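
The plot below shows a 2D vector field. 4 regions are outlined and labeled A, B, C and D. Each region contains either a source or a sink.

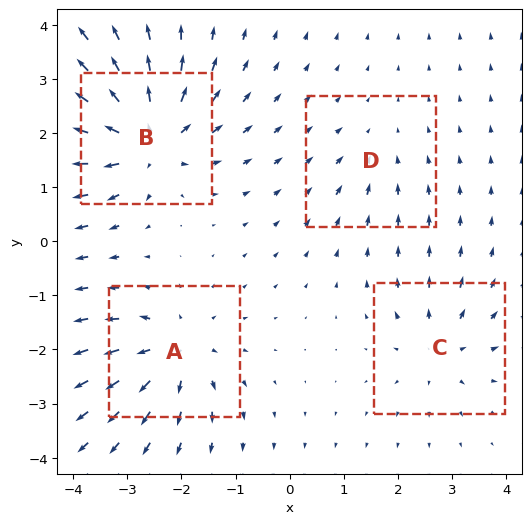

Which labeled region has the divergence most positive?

Divergence at each region's feature centre — A: about +6, B: about +8, C: about +4, D: about -2. Region B is most positive.

B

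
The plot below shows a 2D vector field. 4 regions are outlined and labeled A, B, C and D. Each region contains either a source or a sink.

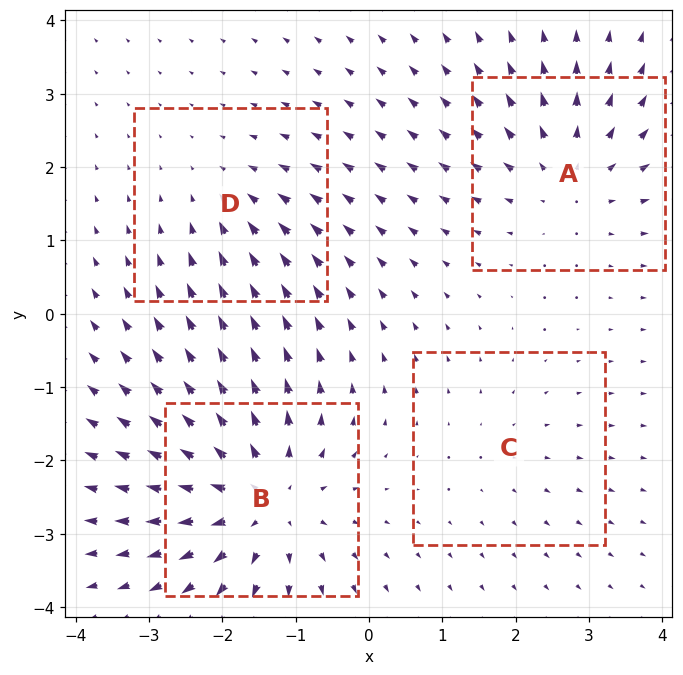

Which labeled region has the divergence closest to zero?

C

Divergence at each region's feature centre — A: about +4, B: about +6, C: about +2, D: about -3. Region C is closest to zero.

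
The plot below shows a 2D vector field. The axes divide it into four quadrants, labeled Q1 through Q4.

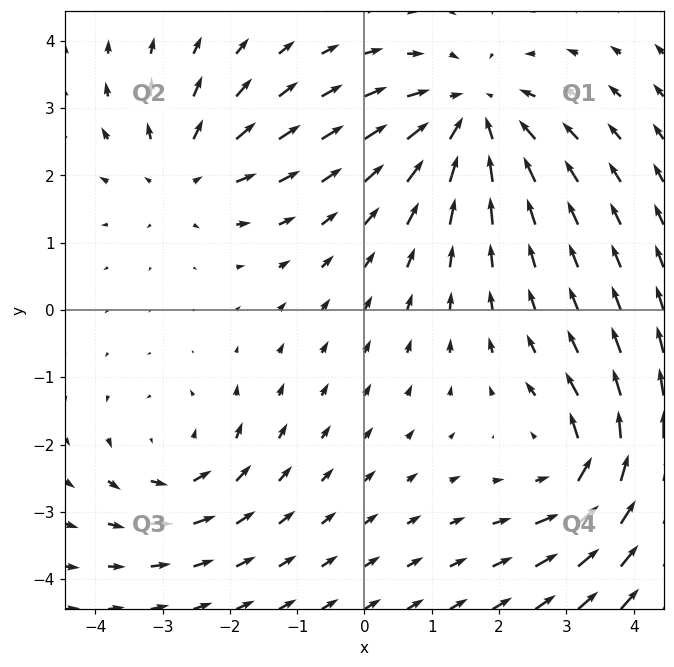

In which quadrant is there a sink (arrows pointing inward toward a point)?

Q1

The sink sits at approximately (1.6, 2.9), which lies in quadrant Q1. The divergence there is about -4, negative as expected for a sink.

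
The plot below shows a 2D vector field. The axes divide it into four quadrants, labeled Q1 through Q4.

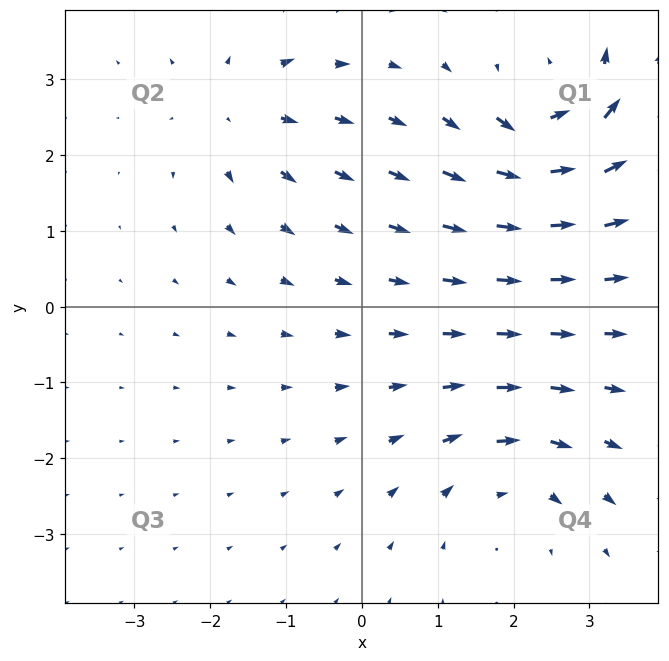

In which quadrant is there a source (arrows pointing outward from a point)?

The source sits at approximately (-1.6, 2.6), which lies in quadrant Q2. The divergence there is about +4, positive as expected for a source.

Q2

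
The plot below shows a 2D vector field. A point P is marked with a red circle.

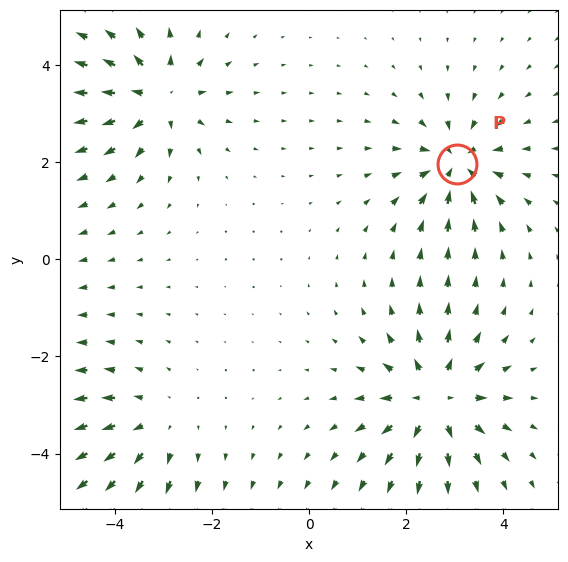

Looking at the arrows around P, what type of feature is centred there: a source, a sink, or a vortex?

At P (3.0, 2.0) the arrows converge inward. Divergence about -5, curl ≈0 — negative divergence with near-zero curl is a sink.

sink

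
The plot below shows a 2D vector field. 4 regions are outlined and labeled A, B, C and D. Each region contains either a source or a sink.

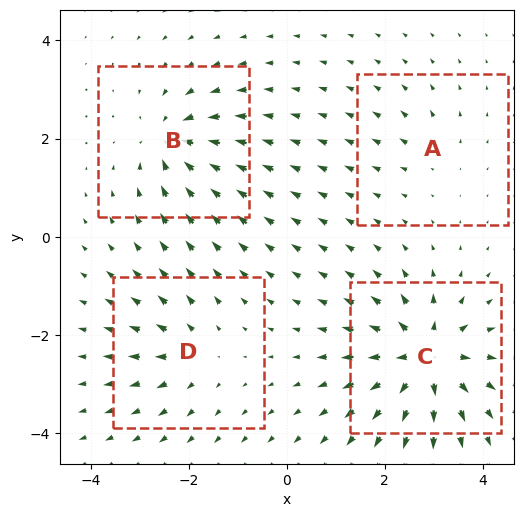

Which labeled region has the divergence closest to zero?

A

Divergence at each region's feature centre — A: about +2, B: about -6, C: about +9, D: about +4. Region A is closest to zero.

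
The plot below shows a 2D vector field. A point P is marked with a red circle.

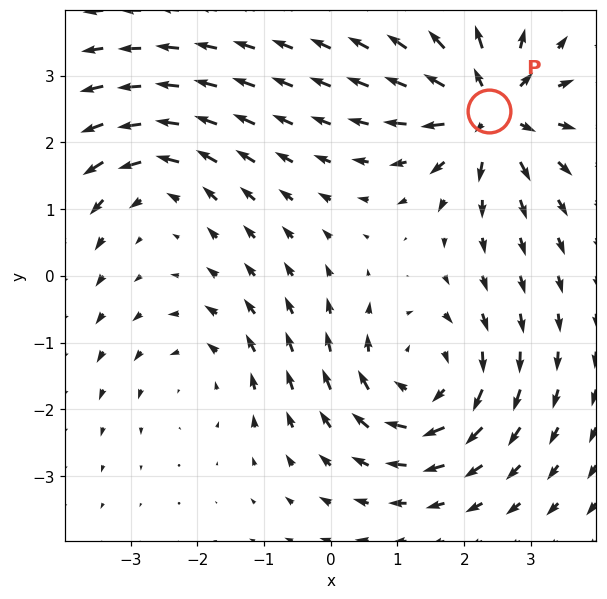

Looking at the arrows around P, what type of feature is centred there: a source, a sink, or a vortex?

source

At P (2.4, 2.5) the arrows spread outward. Divergence about +7, curl ≈0 — positive divergence with near-zero curl is a source.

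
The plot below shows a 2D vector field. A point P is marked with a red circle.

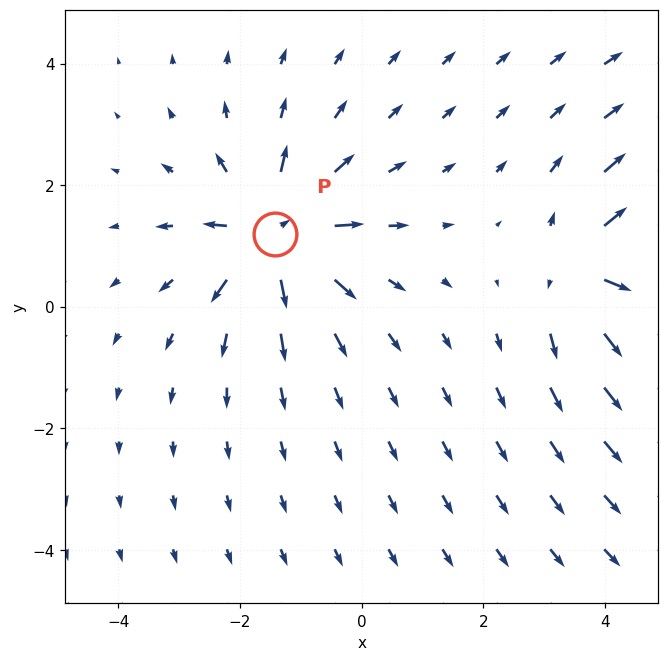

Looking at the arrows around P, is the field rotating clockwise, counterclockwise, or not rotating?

not rotating

Near P at (-1.4, 1.2) the arrows show no circulation. The curl there is ≈0.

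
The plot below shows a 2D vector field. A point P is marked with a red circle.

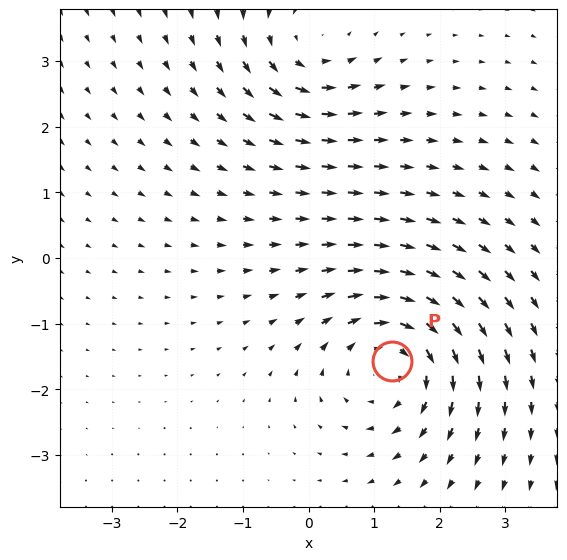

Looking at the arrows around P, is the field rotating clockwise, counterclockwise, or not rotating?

clockwise

Near P at (1.3, -1.6) the arrows circulate clockwise. The curl (z-component) there is about -4; negative curl means clockwise rotation.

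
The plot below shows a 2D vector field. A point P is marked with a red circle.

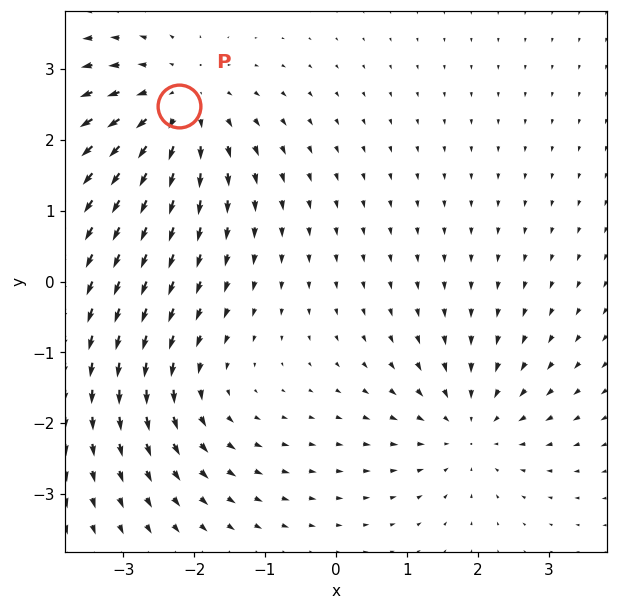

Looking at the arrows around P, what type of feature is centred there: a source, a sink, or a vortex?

At P (-2.2, 2.5) the arrows spread outward. Divergence about +5, curl ≈0 — positive divergence with near-zero curl is a source.

source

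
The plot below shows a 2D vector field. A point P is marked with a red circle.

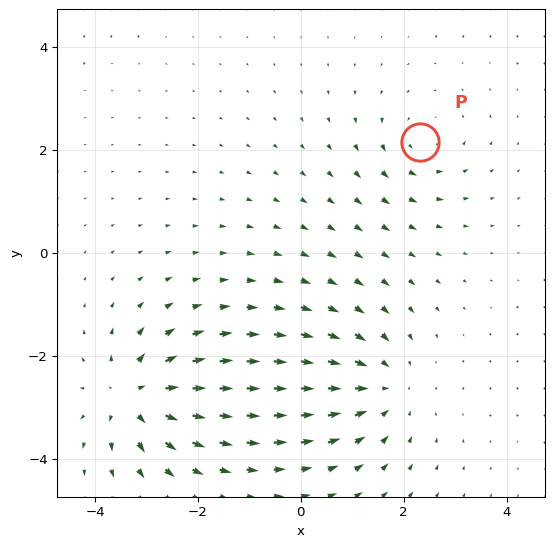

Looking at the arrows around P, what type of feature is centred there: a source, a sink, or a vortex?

vortex

At P (2.3, 2.2) the arrows circulate counterclockwise. Divergence ≈0, curl about +3 — near-zero divergence with nonzero curl is a vortex.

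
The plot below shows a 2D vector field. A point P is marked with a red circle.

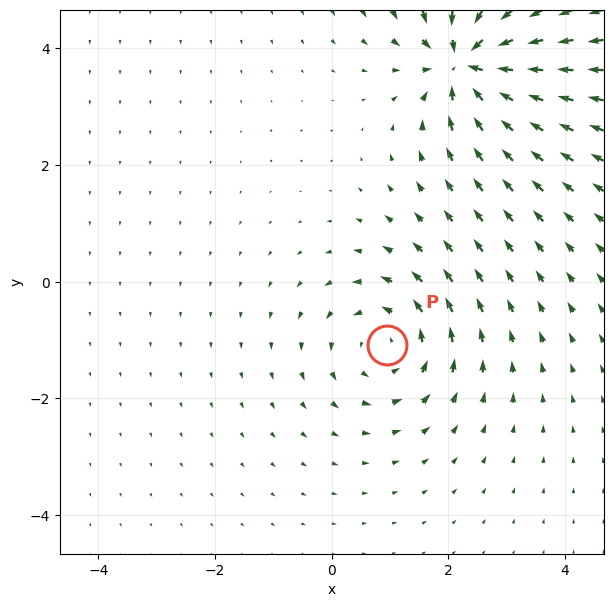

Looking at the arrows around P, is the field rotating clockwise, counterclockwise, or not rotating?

counterclockwise

Near P at (1.0, -1.1) the arrows circulate counterclockwise. The curl (z-component) there is about +4; positive curl means counterclockwise rotation.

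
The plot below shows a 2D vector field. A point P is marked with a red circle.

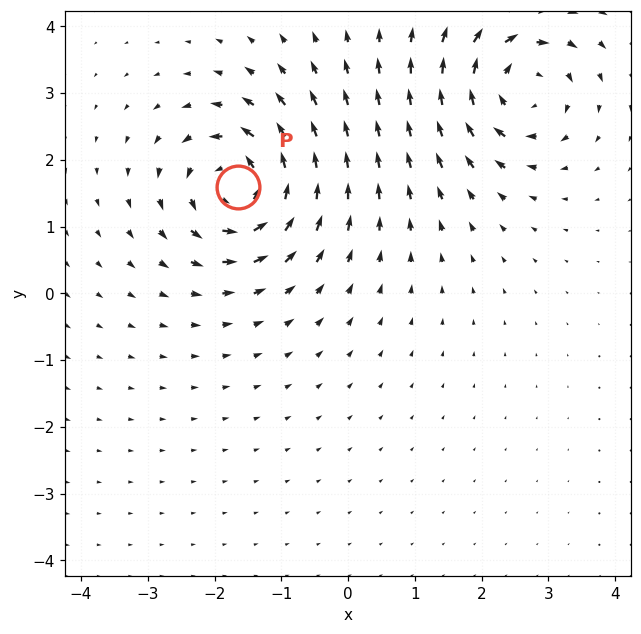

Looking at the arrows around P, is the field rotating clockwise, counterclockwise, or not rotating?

counterclockwise

Near P at (-1.6, 1.6) the arrows circulate counterclockwise. The curl (z-component) there is about +7; positive curl means counterclockwise rotation.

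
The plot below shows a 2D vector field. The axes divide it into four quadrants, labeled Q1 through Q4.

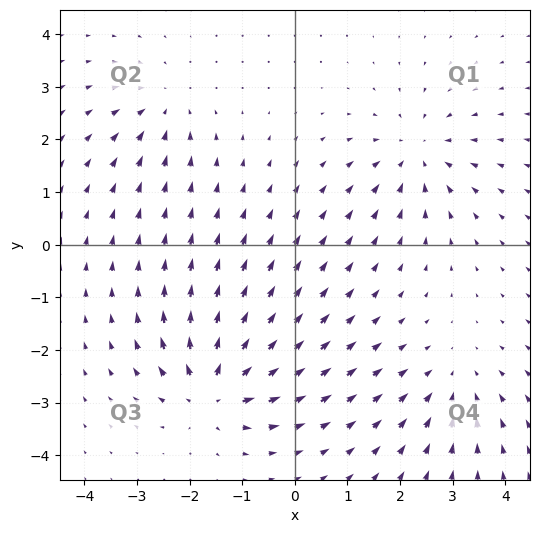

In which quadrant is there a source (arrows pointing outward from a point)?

The source sits at approximately (-1.5, -2.8), which lies in quadrant Q3. The divergence there is about +6, positive as expected for a source.

Q3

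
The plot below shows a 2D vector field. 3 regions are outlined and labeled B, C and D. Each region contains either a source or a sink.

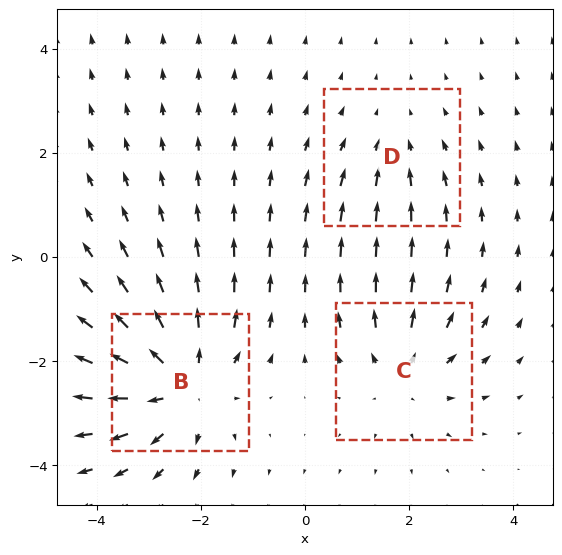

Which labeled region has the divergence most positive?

B

Divergence at each region's feature centre — B: about +4, C: about +3, D: about -2. Region B is most positive.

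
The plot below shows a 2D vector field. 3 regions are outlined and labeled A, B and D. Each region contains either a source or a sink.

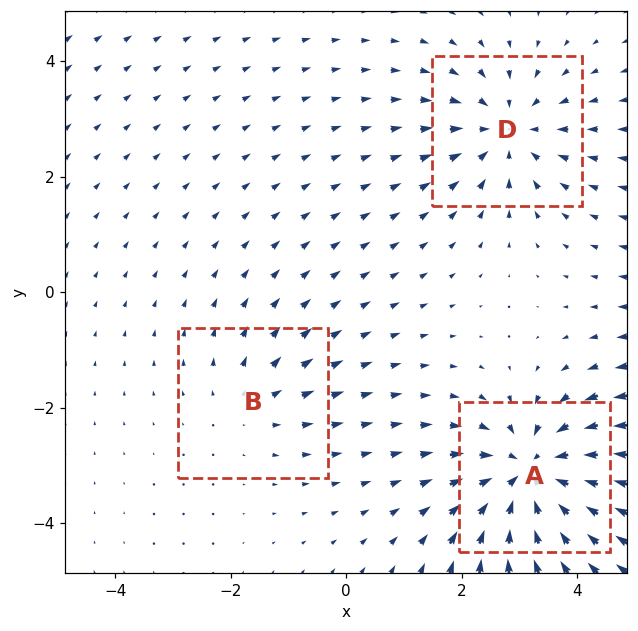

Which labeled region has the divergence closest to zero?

Divergence at each region's feature centre — A: about -5, B: about +2, D: about -3. Region B is closest to zero.

B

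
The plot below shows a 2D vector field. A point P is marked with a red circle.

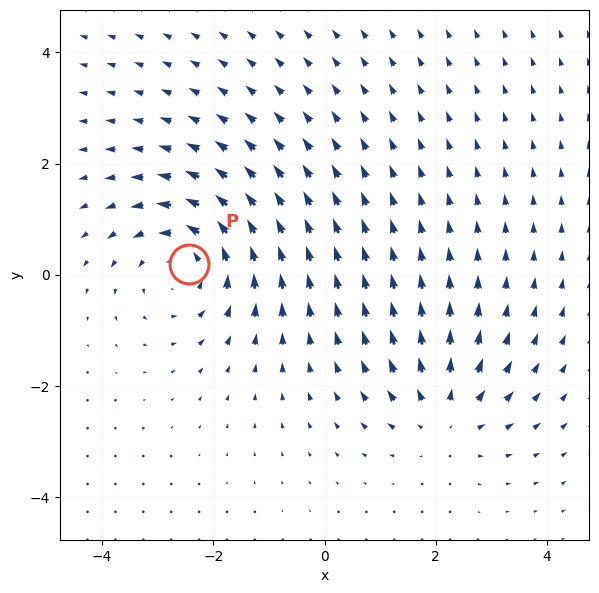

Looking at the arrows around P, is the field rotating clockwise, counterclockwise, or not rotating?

Near P at (-2.4, 0.2) the arrows circulate counterclockwise. The curl (z-component) there is about +4; positive curl means counterclockwise rotation.

counterclockwise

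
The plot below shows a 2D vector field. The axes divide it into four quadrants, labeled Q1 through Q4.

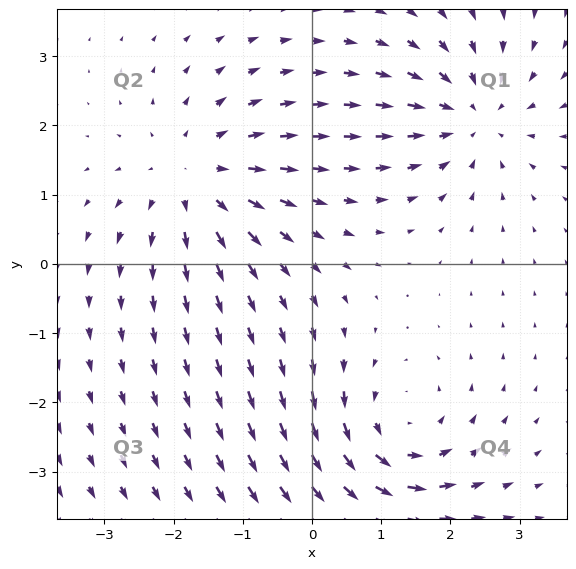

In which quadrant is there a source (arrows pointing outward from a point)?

The source sits at approximately (-1.7, 1.2), which lies in quadrant Q2. The divergence there is about +4, positive as expected for a source.

Q2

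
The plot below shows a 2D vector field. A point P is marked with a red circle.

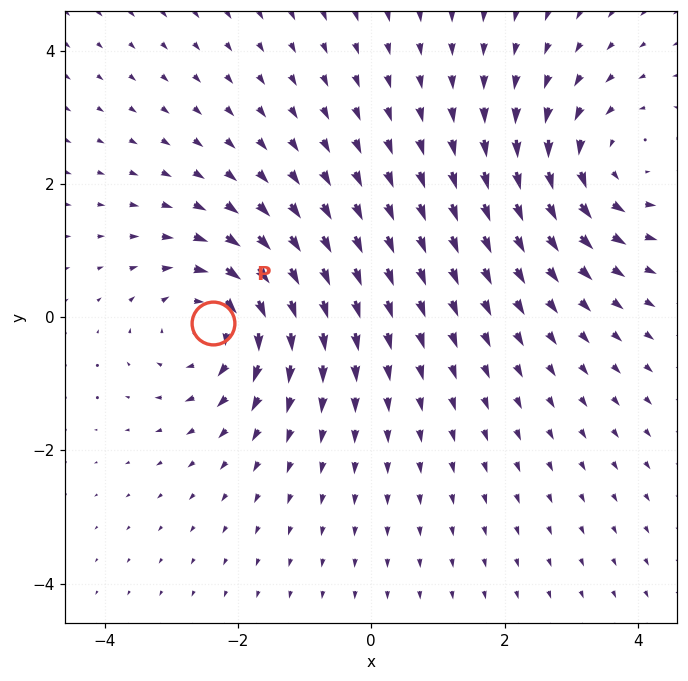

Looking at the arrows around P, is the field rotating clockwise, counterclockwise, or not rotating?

Near P at (-2.4, -0.1) the arrows circulate clockwise. The curl (z-component) there is about -4; negative curl means clockwise rotation.

clockwise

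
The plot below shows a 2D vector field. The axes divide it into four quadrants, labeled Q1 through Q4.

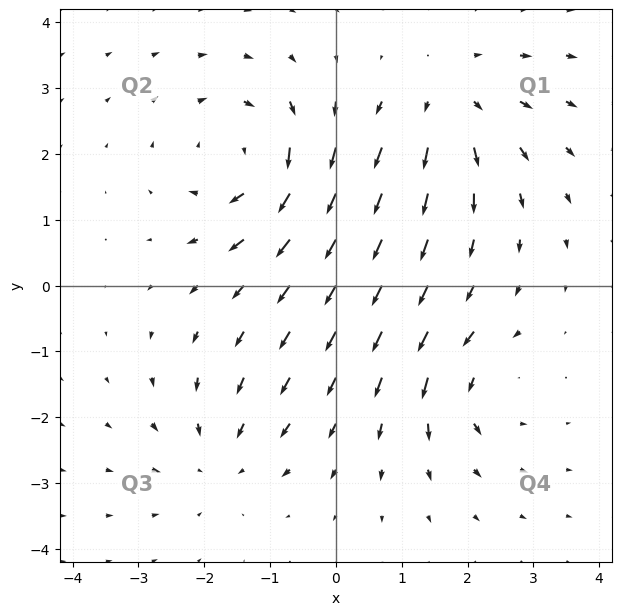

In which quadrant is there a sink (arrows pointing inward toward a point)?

Q3

The sink sits at approximately (-1.8, -2.6), which lies in quadrant Q3. The divergence there is about -3, negative as expected for a sink.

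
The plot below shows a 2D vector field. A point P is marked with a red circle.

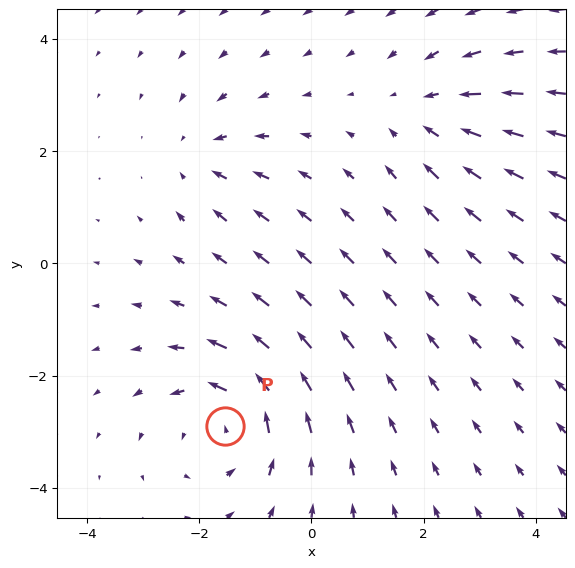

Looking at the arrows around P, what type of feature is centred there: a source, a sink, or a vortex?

vortex

At P (-1.5, -2.9) the arrows circulate counterclockwise. Divergence ≈0, curl about +4 — near-zero divergence with nonzero curl is a vortex.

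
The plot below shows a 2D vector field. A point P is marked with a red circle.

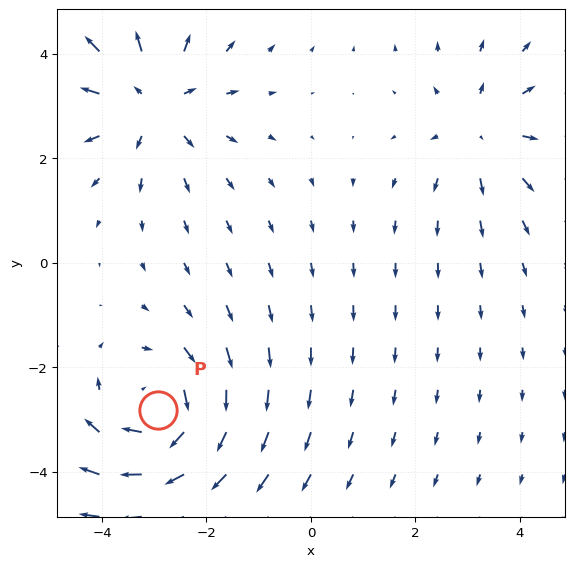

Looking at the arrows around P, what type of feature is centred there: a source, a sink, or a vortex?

vortex

At P (-2.9, -2.8) the arrows circulate clockwise. Divergence ≈0, curl about -4 — near-zero divergence with nonzero curl is a vortex.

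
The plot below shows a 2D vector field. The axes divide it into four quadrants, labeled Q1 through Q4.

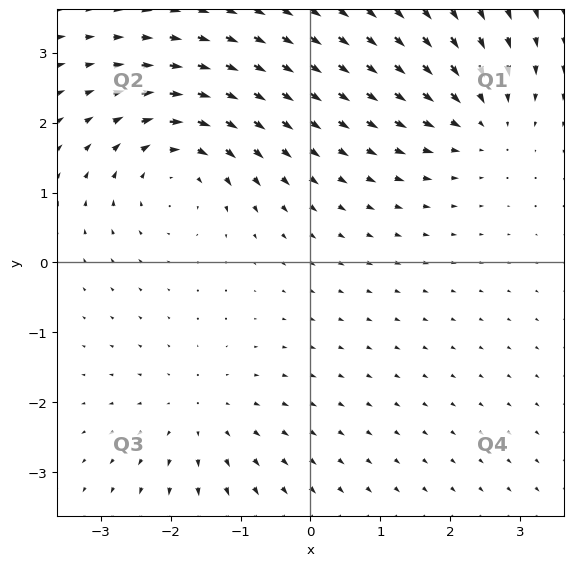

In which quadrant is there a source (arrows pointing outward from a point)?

The source sits at approximately (-1.6, -2.2), which lies in quadrant Q3. The divergence there is about +3, positive as expected for a source.

Q3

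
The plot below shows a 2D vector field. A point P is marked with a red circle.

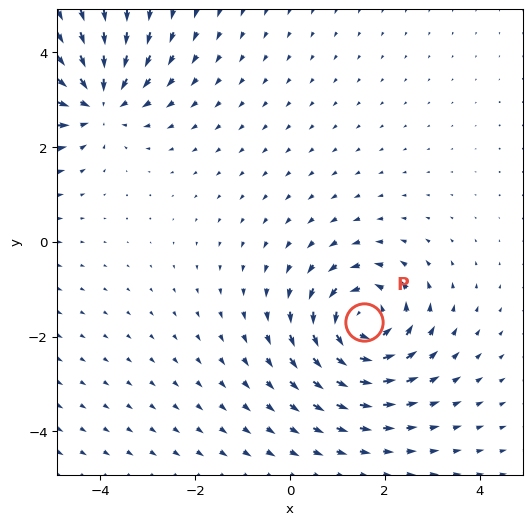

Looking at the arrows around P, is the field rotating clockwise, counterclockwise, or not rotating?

Near P at (1.6, -1.7) the arrows circulate counterclockwise. The curl (z-component) there is about +5; positive curl means counterclockwise rotation.

counterclockwise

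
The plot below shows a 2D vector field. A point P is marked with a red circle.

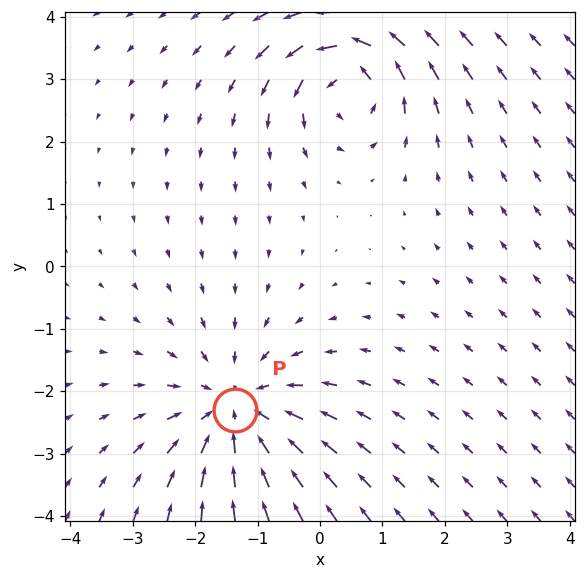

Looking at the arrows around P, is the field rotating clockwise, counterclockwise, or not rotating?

Near P at (-1.4, -2.3) the arrows show no circulation. The curl there is ≈0.

not rotating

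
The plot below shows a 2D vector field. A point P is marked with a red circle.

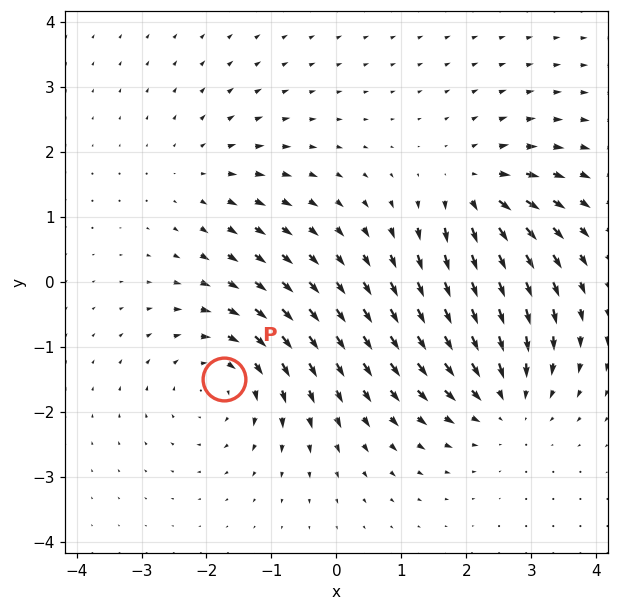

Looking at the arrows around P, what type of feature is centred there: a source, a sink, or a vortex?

At P (-1.7, -1.5) the arrows circulate clockwise. Divergence ≈0, curl about -4 — near-zero divergence with nonzero curl is a vortex.

vortex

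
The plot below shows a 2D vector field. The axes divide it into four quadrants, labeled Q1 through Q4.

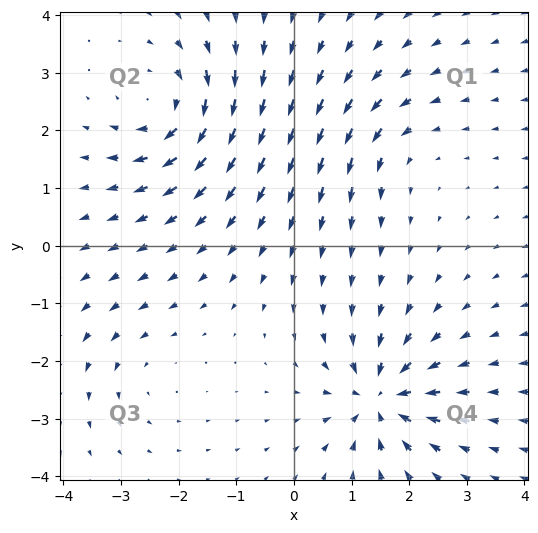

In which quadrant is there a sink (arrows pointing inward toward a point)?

The sink sits at approximately (1.5, -2.6), which lies in quadrant Q4. The divergence there is about -6, negative as expected for a sink.

Q4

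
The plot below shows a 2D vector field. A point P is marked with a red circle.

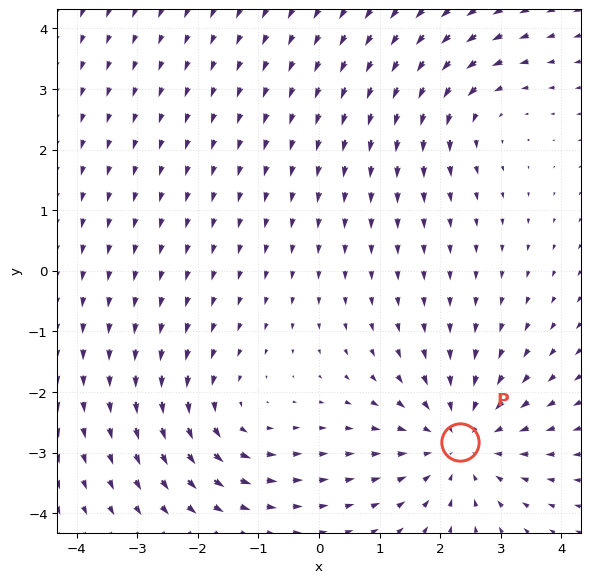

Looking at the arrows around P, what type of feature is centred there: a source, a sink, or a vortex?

At P (2.3, -2.8) the arrows converge inward. Divergence about -4, curl ≈0 — negative divergence with near-zero curl is a sink.

sink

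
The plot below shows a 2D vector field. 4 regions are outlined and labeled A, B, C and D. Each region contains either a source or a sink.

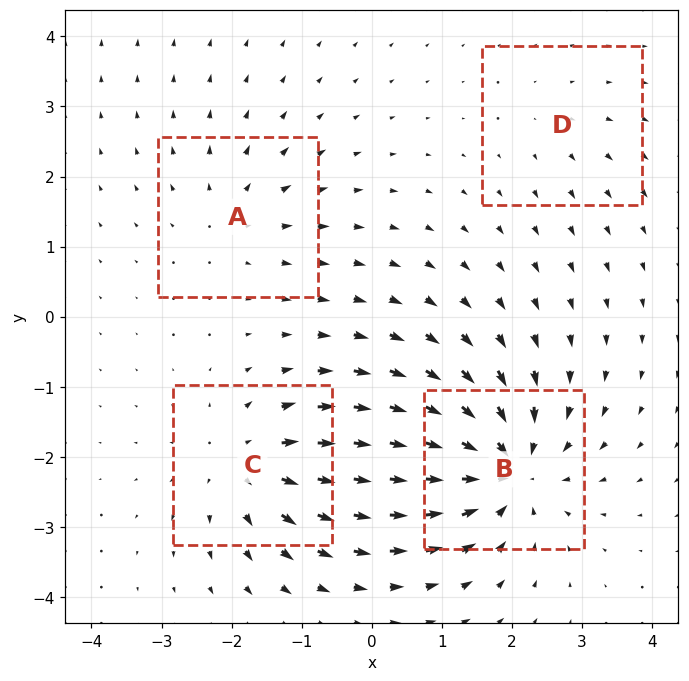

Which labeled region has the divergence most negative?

B

Divergence at each region's feature centre — A: about +3, B: about -8, C: about +5, D: about +2. Region B is most negative.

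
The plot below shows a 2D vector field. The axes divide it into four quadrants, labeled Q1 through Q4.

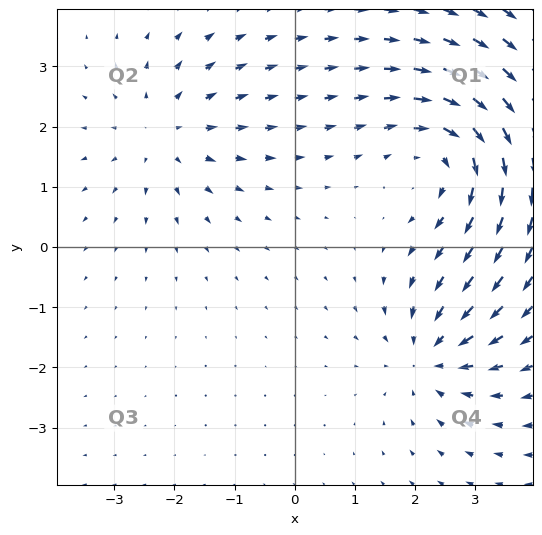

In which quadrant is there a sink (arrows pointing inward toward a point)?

Q4

The sink sits at approximately (2.3, -1.8), which lies in quadrant Q4. The divergence there is about -4, negative as expected for a sink.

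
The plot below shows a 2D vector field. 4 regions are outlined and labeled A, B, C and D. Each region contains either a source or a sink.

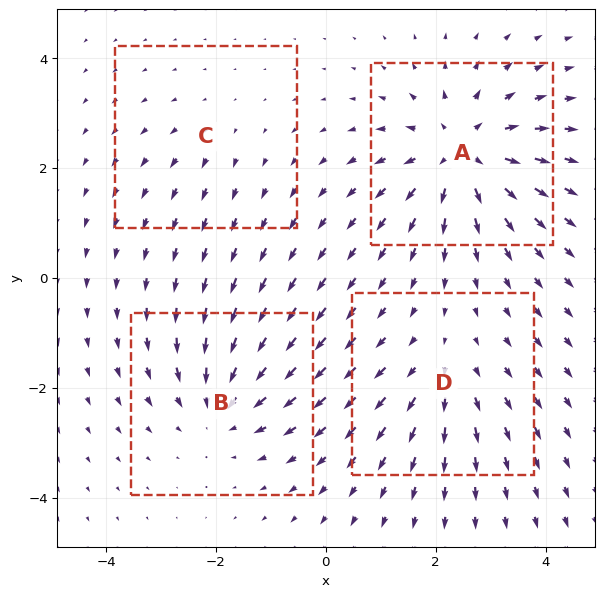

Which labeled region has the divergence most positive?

A

Divergence at each region's feature centre — A: about +6, B: about -4, C: about +2, D: about +3. Region A is most positive.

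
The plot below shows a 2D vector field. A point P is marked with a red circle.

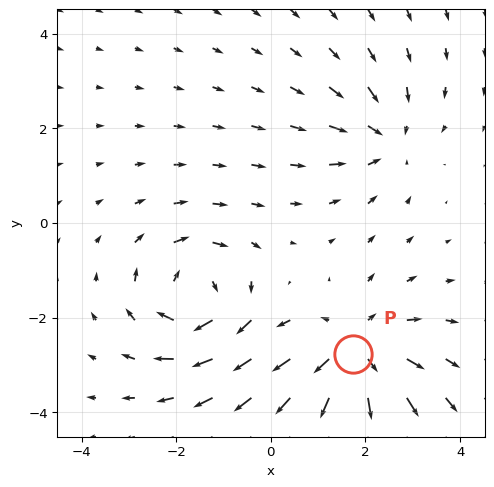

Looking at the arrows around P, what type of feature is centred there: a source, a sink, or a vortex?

At P (1.7, -2.8) the arrows spread outward. Divergence about +4, curl ≈0 — positive divergence with near-zero curl is a source.

source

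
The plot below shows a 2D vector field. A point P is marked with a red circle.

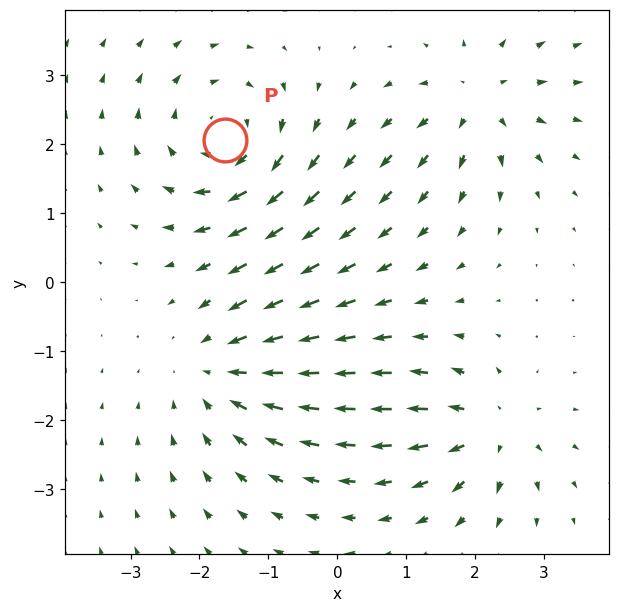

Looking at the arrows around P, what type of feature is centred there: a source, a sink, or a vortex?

vortex

At P (-1.6, 2.1) the arrows circulate clockwise. Divergence ≈0, curl about -5 — near-zero divergence with nonzero curl is a vortex.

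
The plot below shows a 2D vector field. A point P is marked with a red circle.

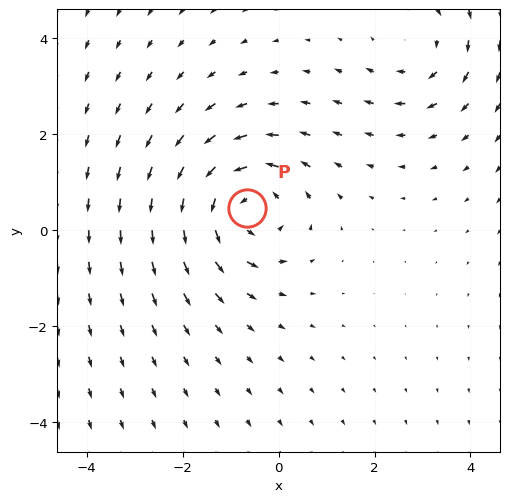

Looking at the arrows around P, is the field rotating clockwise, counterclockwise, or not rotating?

counterclockwise

Near P at (-0.7, 0.5) the arrows circulate counterclockwise. The curl (z-component) there is about +4; positive curl means counterclockwise rotation.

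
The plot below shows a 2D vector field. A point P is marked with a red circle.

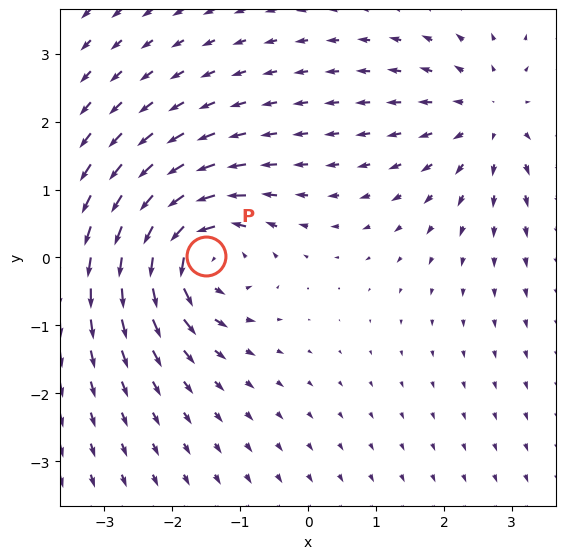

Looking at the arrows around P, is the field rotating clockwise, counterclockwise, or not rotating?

Near P at (-1.5, 0.0) the arrows circulate counterclockwise. The curl (z-component) there is about +7; positive curl means counterclockwise rotation.

counterclockwise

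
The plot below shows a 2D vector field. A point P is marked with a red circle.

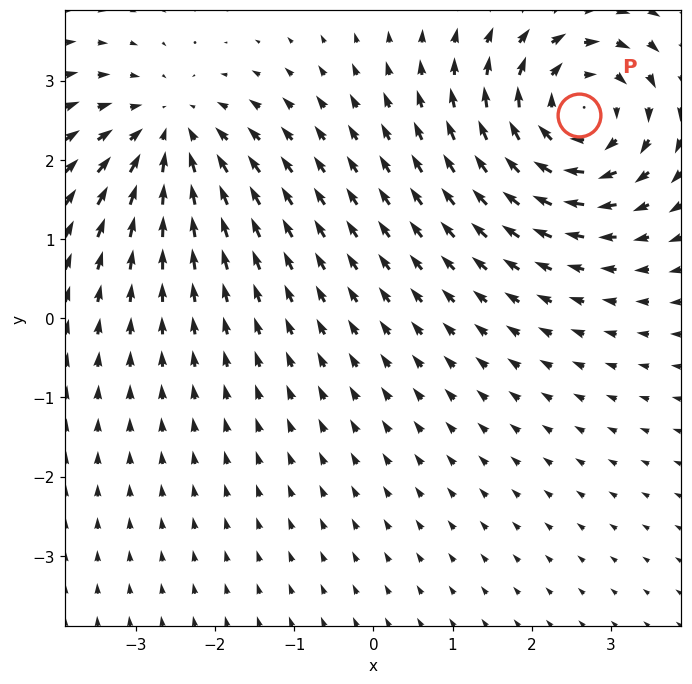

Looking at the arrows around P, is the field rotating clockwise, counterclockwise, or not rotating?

clockwise

Near P at (2.6, 2.6) the arrows circulate clockwise. The curl (z-component) there is about -5; negative curl means clockwise rotation.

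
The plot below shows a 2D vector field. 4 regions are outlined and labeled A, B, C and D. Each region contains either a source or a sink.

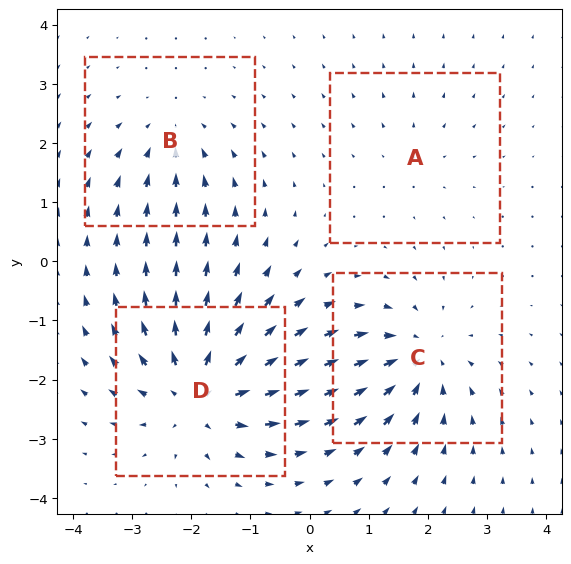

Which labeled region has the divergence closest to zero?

Divergence at each region's feature centre — A: about +2, B: about -3, C: about -5, D: about +7. Region A is closest to zero.

A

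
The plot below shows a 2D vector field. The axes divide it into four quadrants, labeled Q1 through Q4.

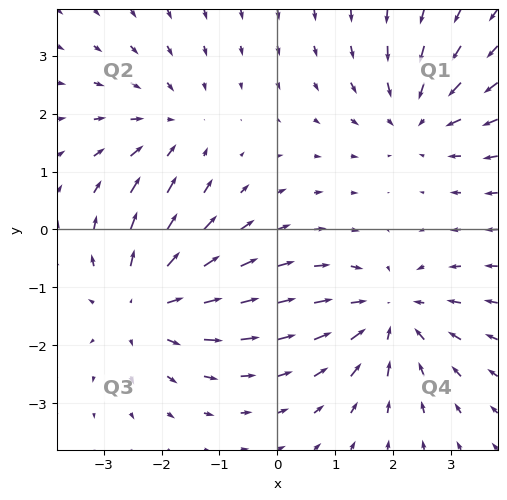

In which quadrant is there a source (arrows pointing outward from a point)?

Q3

The source sits at approximately (-2.3, -1.3), which lies in quadrant Q3. The divergence there is about +4, positive as expected for a source.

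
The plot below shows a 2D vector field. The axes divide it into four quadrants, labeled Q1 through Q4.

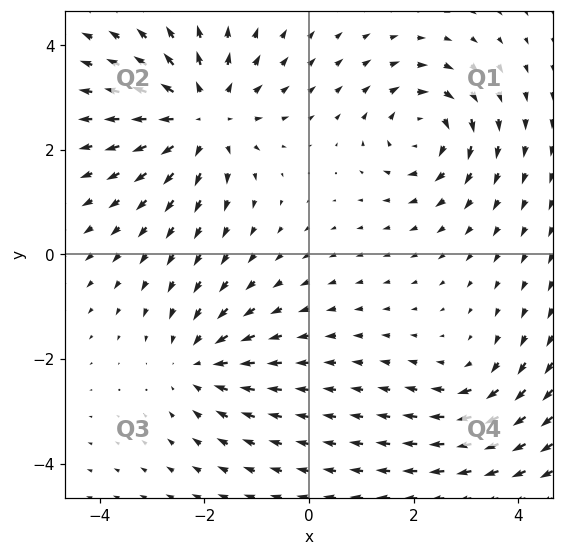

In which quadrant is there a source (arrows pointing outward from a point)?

Q2

The source sits at approximately (-2.0, 2.6), which lies in quadrant Q2. The divergence there is about +4, positive as expected for a source.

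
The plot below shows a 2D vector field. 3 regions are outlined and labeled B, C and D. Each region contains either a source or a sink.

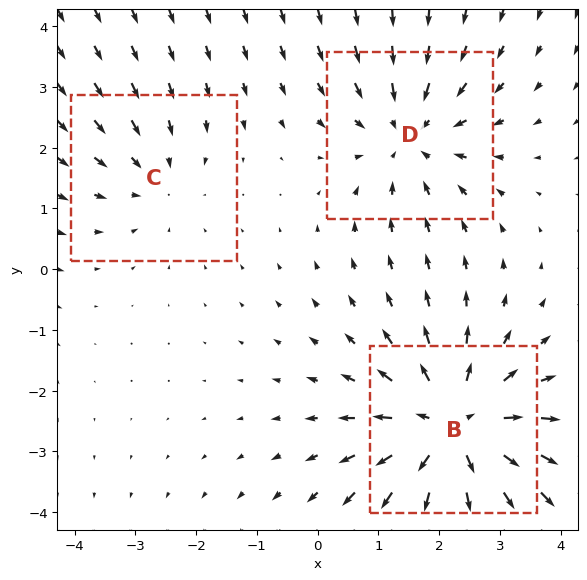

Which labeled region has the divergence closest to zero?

C

Divergence at each region's feature centre — B: about +4, C: about -2, D: about -3. Region C is closest to zero.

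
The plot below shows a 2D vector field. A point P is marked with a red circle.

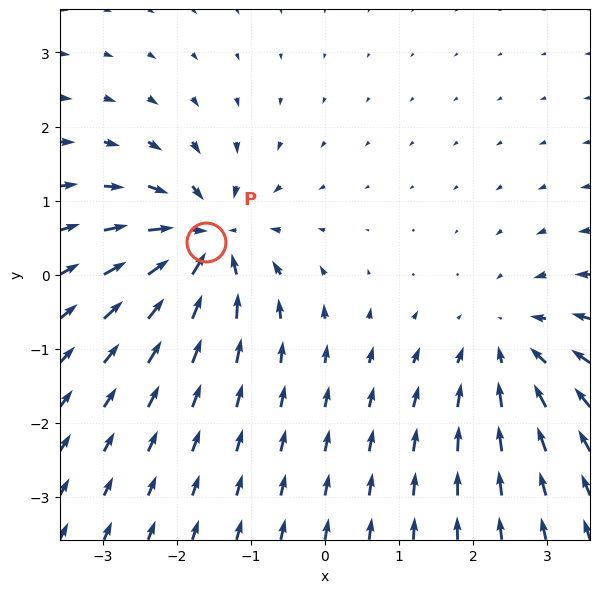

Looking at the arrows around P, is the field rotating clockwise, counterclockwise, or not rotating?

not rotating

Near P at (-1.6, 0.4) the arrows show no circulation. The curl there is ≈0.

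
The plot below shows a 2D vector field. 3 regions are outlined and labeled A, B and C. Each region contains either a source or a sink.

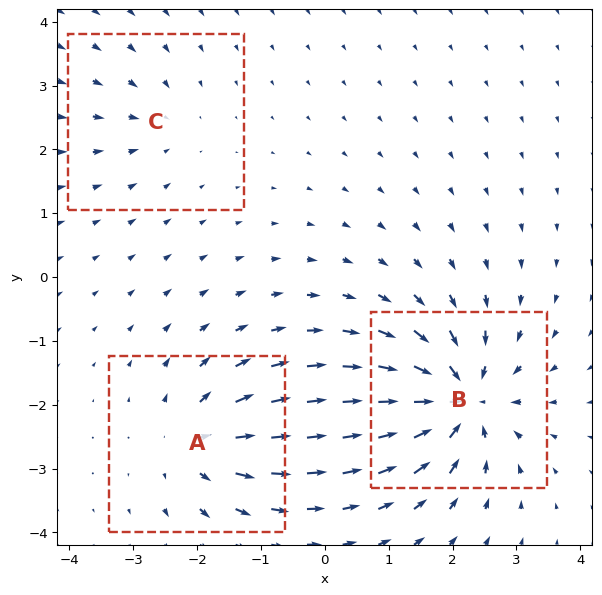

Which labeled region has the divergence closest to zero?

Divergence at each region's feature centre — A: about +4, B: about -6, C: about -2. Region C is closest to zero.

C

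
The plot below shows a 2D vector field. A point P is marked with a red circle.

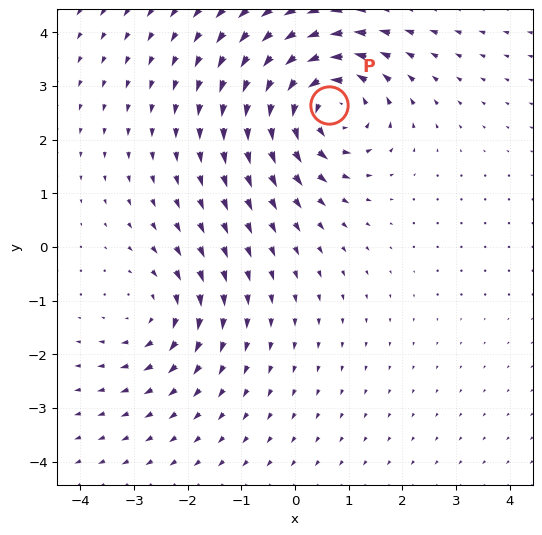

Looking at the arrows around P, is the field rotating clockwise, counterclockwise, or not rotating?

Near P at (0.6, 2.6) the arrows circulate counterclockwise. The curl (z-component) there is about +5; positive curl means counterclockwise rotation.

counterclockwise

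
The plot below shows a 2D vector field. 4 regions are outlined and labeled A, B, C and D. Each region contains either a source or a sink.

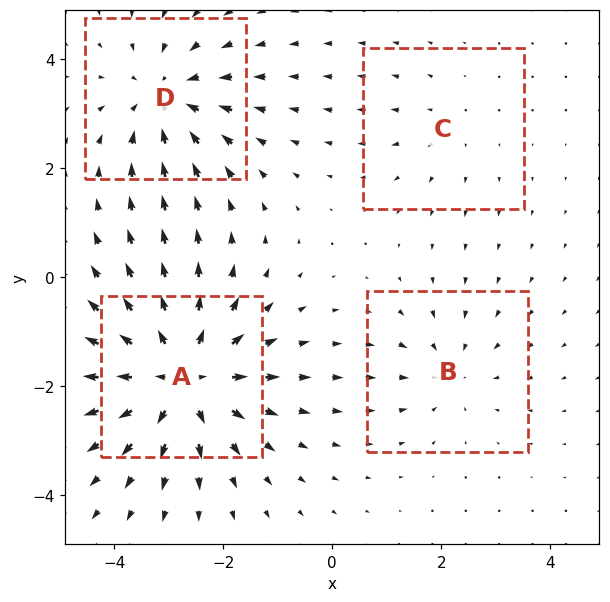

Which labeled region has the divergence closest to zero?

Divergence at each region's feature centre — A: about +7, B: about -3, C: about +2, D: about -5. Region C is closest to zero.

C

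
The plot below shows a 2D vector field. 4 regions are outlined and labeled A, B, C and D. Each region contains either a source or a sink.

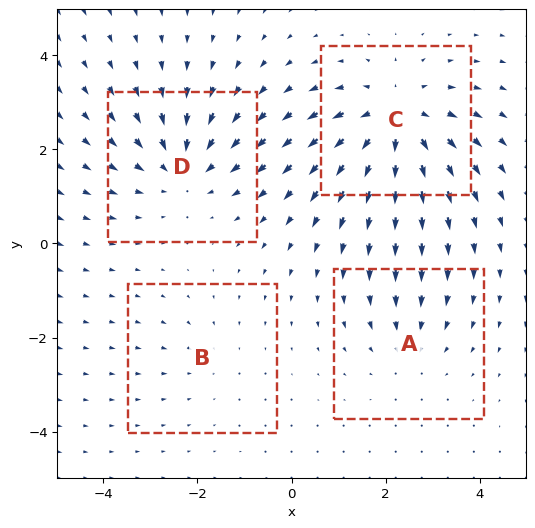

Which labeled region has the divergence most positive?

Divergence at each region's feature centre — A: about -3, B: about -2, C: about +6, D: about -5. Region C is most positive.

C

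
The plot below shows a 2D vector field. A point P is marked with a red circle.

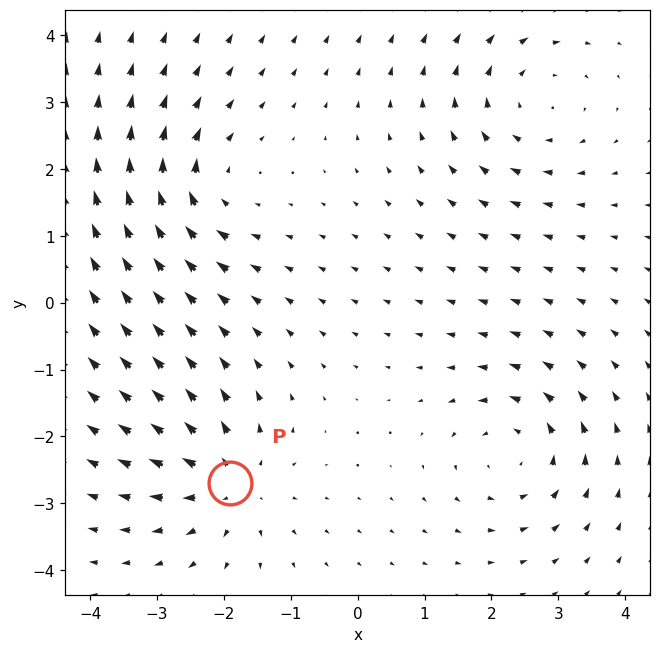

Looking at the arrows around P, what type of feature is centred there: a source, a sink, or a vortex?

At P (-1.9, -2.7) the arrows spread outward. Divergence about +6, curl ≈0 — positive divergence with near-zero curl is a source.

source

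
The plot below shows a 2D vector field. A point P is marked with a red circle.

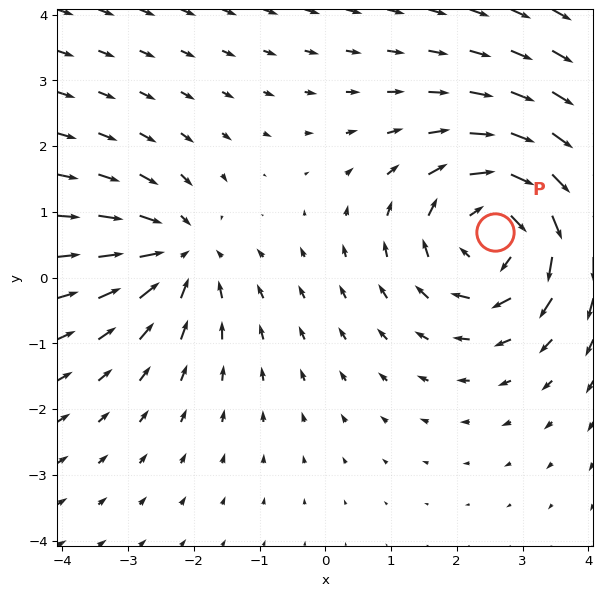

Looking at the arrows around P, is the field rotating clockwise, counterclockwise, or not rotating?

Near P at (2.6, 0.7) the arrows circulate clockwise. The curl (z-component) there is about -5; negative curl means clockwise rotation.

clockwise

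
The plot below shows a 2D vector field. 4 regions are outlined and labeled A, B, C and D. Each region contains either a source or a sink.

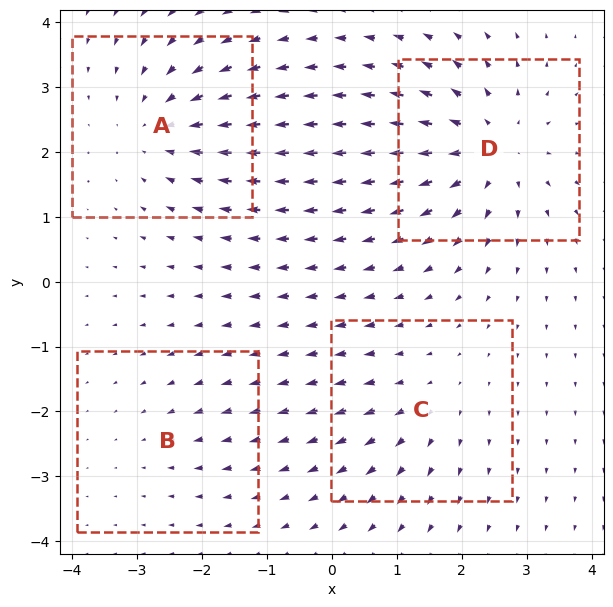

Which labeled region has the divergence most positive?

D

Divergence at each region's feature centre — A: about -5, B: about -2, C: about +3, D: about +6. Region D is most positive.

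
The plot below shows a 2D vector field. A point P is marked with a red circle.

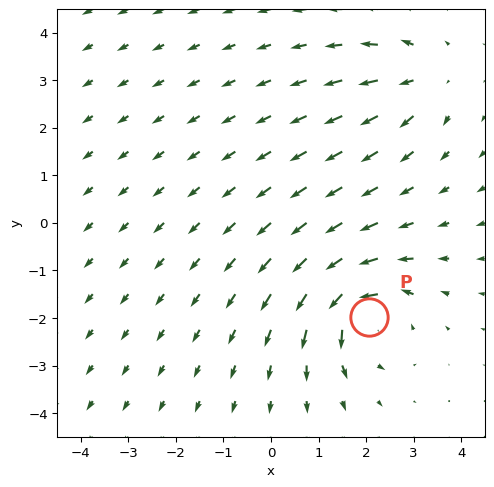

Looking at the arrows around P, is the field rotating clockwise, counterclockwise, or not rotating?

counterclockwise

Near P at (2.1, -2.0) the arrows circulate counterclockwise. The curl (z-component) there is about +5; positive curl means counterclockwise rotation.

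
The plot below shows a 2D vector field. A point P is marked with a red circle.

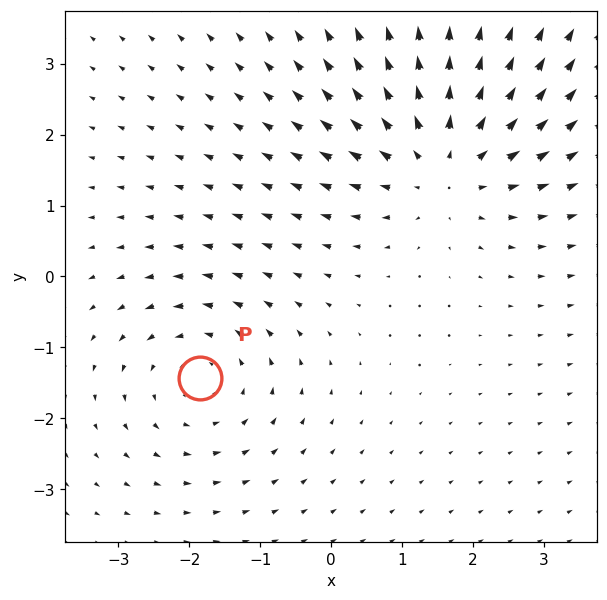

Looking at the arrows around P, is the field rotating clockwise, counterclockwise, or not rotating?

counterclockwise

Near P at (-1.8, -1.4) the arrows circulate counterclockwise. The curl (z-component) there is about +2; positive curl means counterclockwise rotation.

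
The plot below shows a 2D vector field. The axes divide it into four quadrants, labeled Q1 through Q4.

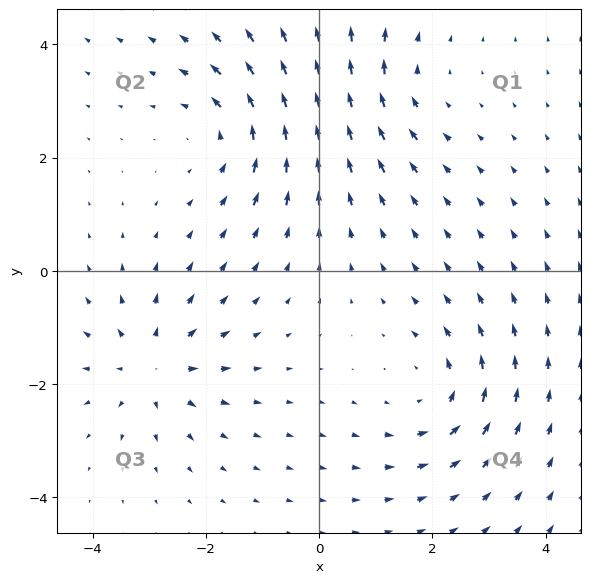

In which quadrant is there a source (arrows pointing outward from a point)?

Q3

The source sits at approximately (-2.9, -1.7), which lies in quadrant Q3. The divergence there is about +4, positive as expected for a source.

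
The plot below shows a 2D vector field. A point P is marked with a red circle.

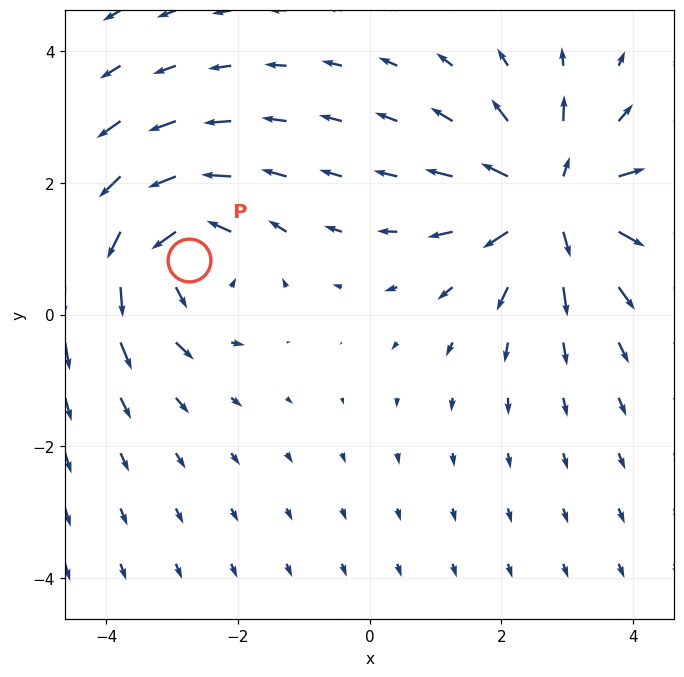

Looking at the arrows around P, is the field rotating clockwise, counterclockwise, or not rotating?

counterclockwise

Near P at (-2.7, 0.8) the arrows circulate counterclockwise. The curl (z-component) there is about +4; positive curl means counterclockwise rotation.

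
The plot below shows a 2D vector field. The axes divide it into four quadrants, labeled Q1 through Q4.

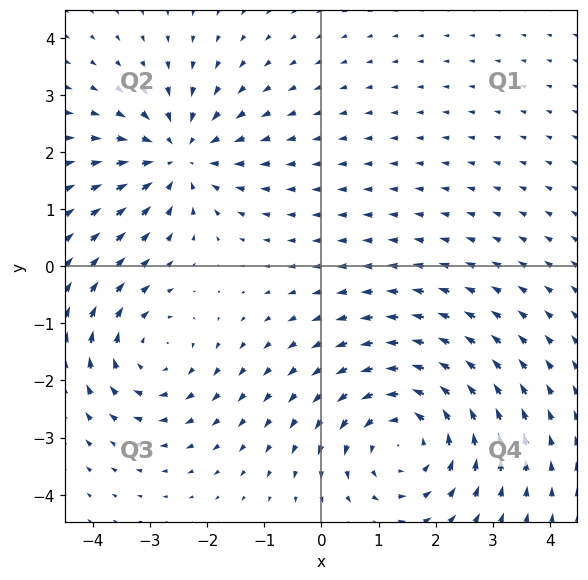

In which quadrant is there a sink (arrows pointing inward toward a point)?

The sink sits at approximately (-2.5, 1.9), which lies in quadrant Q2. The divergence there is about -4, negative as expected for a sink.

Q2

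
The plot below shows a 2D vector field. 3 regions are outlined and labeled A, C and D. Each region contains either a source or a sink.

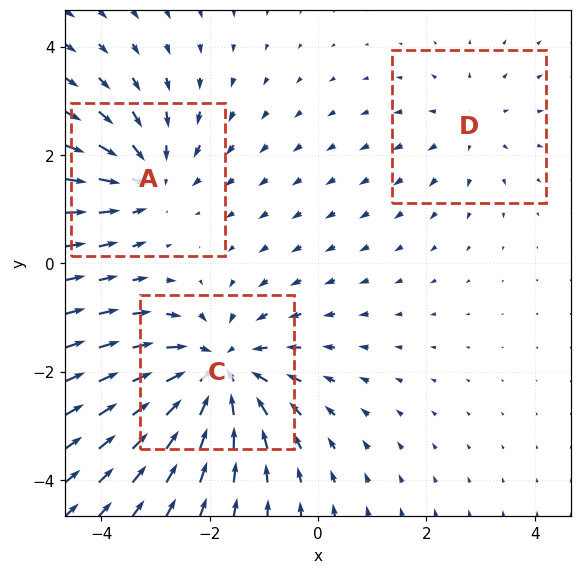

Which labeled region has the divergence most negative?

Divergence at each region's feature centre — A: about -3, C: about -4, D: about +2. Region C is most negative.

C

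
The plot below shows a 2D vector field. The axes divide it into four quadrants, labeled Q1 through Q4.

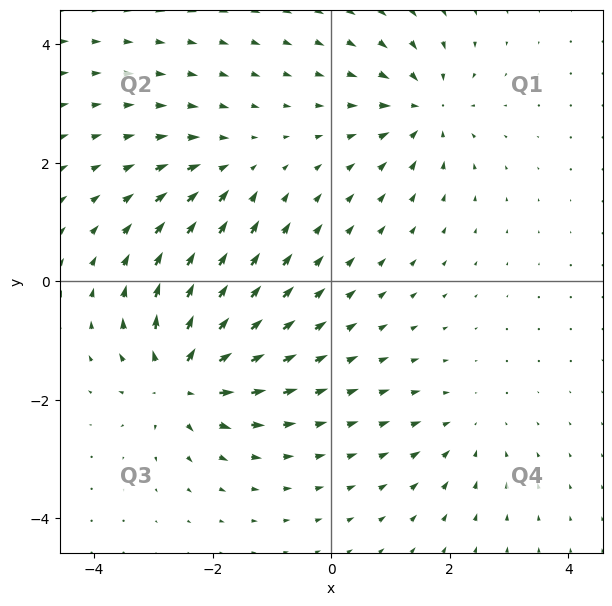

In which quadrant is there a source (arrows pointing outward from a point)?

The source sits at approximately (-2.5, -1.6), which lies in quadrant Q3. The divergence there is about +7, positive as expected for a source.

Q3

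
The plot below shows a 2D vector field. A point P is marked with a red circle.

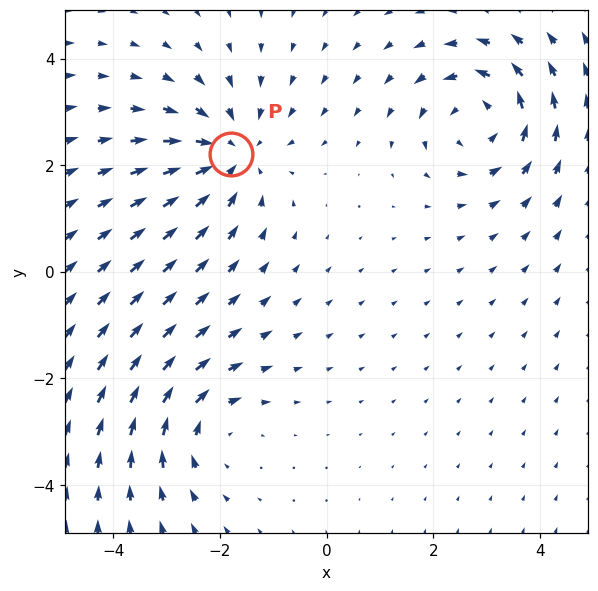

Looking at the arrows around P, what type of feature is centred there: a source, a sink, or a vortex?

sink

At P (-1.8, 2.2) the arrows converge inward. Divergence about -4, curl ≈0 — negative divergence with near-zero curl is a sink.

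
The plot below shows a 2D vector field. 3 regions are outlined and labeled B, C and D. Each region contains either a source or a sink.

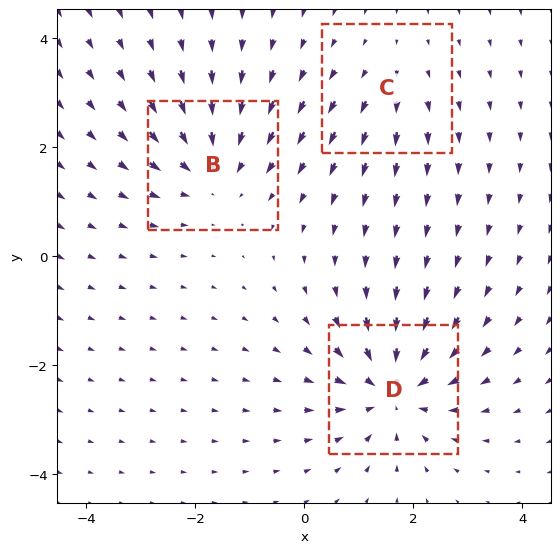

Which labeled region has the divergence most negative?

D

Divergence at each region's feature centre — B: about -4, C: about +2, D: about -5. Region D is most negative.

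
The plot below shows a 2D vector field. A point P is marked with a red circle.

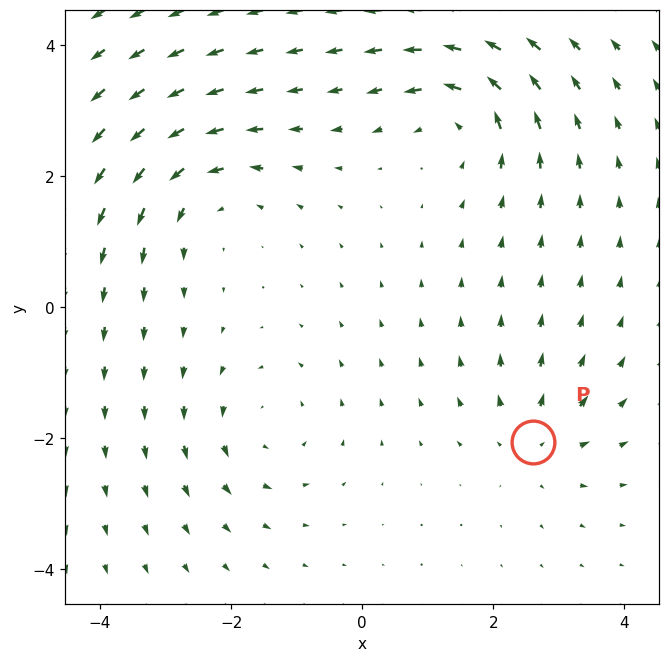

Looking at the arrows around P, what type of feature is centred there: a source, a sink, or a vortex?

At P (2.6, -2.1) the arrows spread outward. Divergence about +3, curl ≈0 — positive divergence with near-zero curl is a source.

source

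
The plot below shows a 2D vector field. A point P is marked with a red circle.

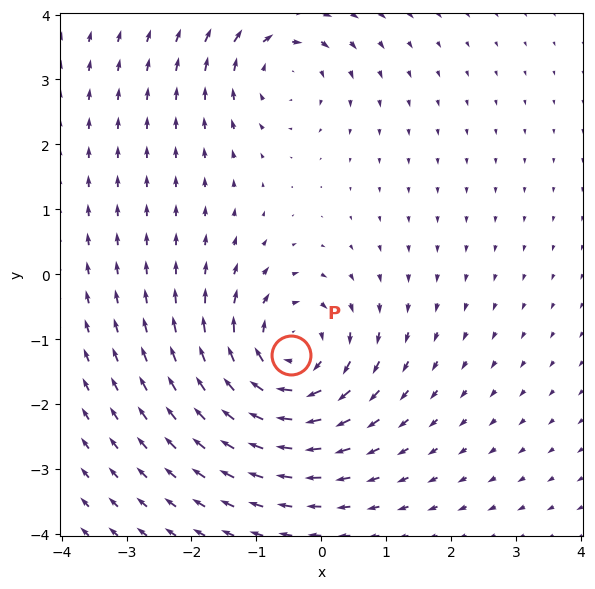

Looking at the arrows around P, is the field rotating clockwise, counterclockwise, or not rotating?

clockwise

Near P at (-0.5, -1.2) the arrows circulate clockwise. The curl (z-component) there is about -4; negative curl means clockwise rotation.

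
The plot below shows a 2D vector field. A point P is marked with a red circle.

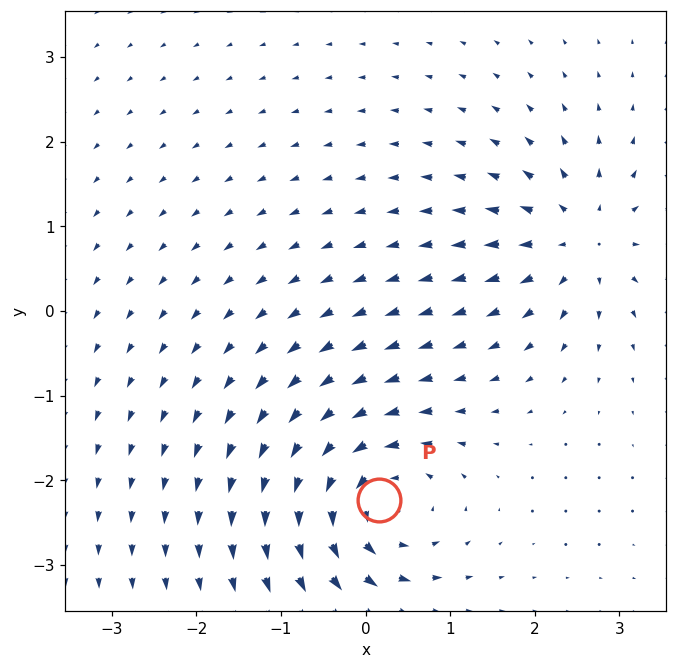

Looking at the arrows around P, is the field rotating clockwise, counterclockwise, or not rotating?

Near P at (0.2, -2.2) the arrows circulate counterclockwise. The curl (z-component) there is about +7; positive curl means counterclockwise rotation.

counterclockwise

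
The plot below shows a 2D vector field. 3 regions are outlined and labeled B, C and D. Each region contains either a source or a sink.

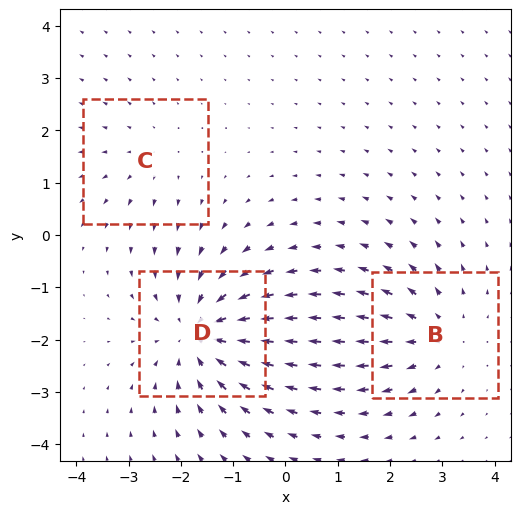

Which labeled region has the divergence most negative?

Divergence at each region's feature centre — B: about +3, C: about +2, D: about -4. Region D is most negative.

D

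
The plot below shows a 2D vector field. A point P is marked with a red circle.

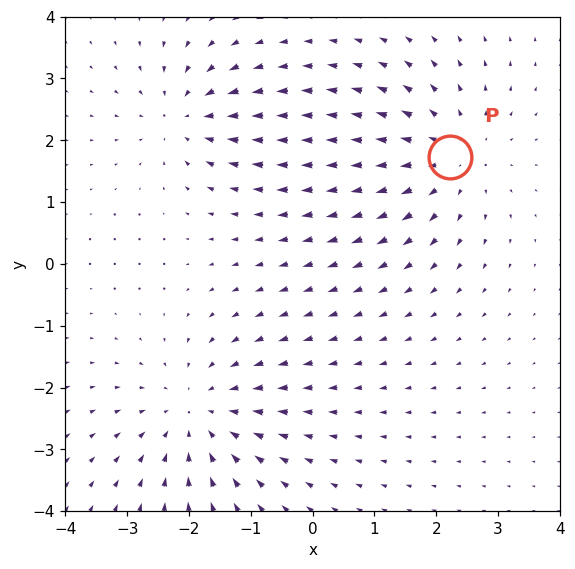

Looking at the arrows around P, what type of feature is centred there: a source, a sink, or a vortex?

At P (2.2, 1.7) the arrows spread outward. Divergence about +4, curl ≈0 — positive divergence with near-zero curl is a source.

source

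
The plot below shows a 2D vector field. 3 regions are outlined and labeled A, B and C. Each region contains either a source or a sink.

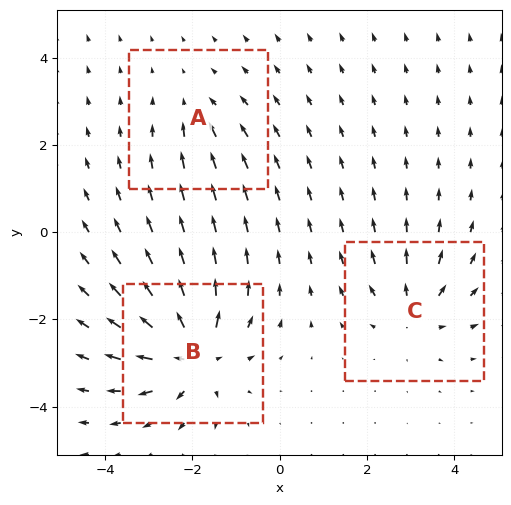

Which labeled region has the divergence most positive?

Divergence at each region's feature centre — A: about -2, B: about +6, C: about +3. Region B is most positive.

B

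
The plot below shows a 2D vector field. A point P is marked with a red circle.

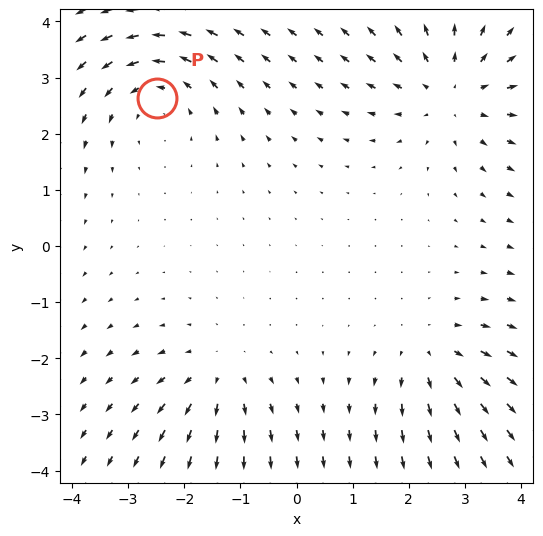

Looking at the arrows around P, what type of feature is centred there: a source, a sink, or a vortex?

At P (-2.5, 2.6) the arrows circulate counterclockwise. Divergence ≈0, curl about +4 — near-zero divergence with nonzero curl is a vortex.

vortex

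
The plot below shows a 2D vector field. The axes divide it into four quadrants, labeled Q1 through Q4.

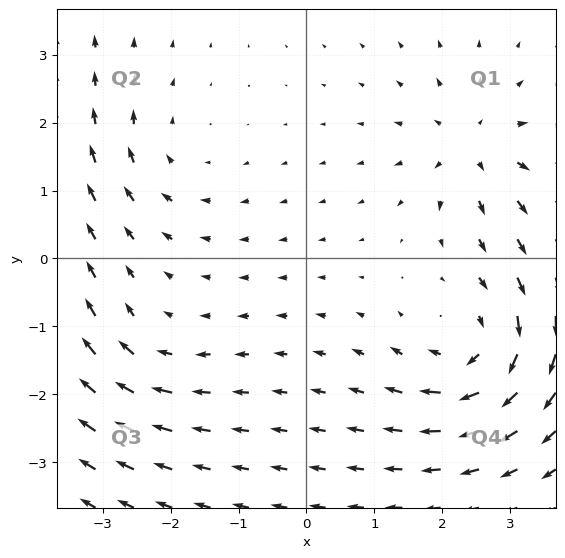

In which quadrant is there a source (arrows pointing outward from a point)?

Q1

The source sits at approximately (2.4, 1.7), which lies in quadrant Q1. The divergence there is about +4, positive as expected for a source.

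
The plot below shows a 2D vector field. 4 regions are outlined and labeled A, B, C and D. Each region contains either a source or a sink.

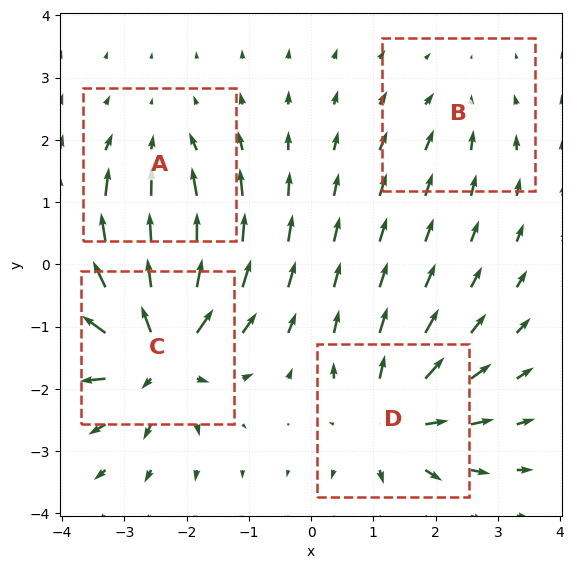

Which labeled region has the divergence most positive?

Divergence at each region's feature centre — A: about -4, B: about -2, C: about +8, D: about +5. Region C is most positive.

C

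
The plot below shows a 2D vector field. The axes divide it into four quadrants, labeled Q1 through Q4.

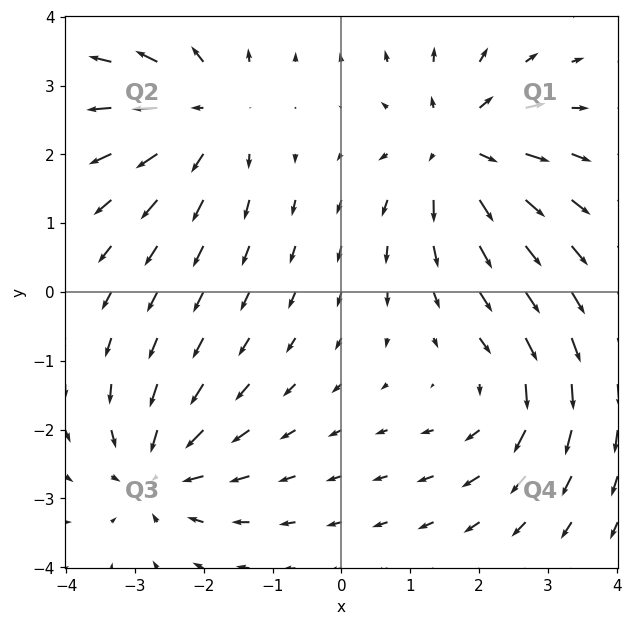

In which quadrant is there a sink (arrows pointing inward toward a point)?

Q3

The sink sits at approximately (-2.7, -2.6), which lies in quadrant Q3. The divergence there is about -4, negative as expected for a sink.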